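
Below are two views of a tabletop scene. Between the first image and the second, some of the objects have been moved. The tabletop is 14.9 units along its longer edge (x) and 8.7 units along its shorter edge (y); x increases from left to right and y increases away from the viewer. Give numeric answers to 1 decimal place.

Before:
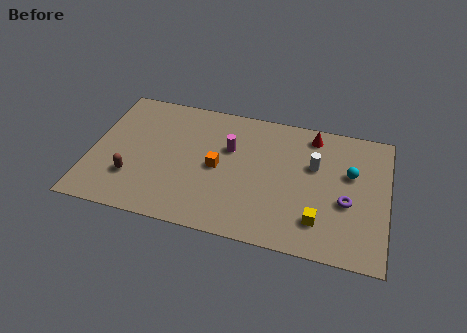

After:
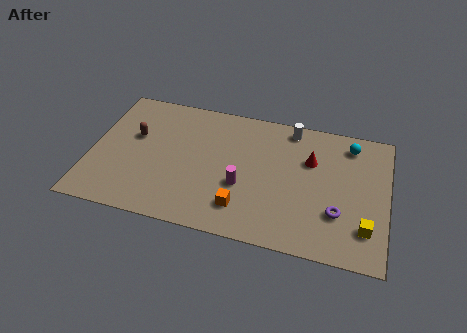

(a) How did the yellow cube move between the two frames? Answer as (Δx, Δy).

(2.3, 0.1)

From the two frames, the yellow cube sits at roughly (11.6, 2.0) before and (13.9, 2.1) after.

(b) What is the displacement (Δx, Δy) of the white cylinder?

(-1.3, 2.2)

The white cylinder was at about (11.2, 5.5) and moved to about (9.9, 7.7).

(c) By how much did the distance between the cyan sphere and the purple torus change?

+2.7

They were about 1.9 units apart before and 4.6 after — 2.7 units further apart.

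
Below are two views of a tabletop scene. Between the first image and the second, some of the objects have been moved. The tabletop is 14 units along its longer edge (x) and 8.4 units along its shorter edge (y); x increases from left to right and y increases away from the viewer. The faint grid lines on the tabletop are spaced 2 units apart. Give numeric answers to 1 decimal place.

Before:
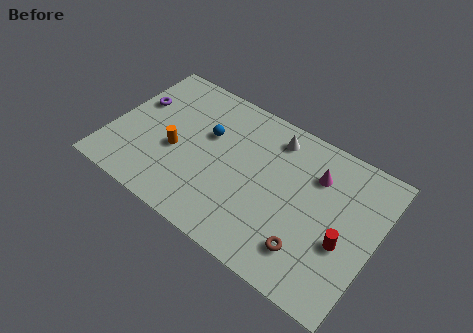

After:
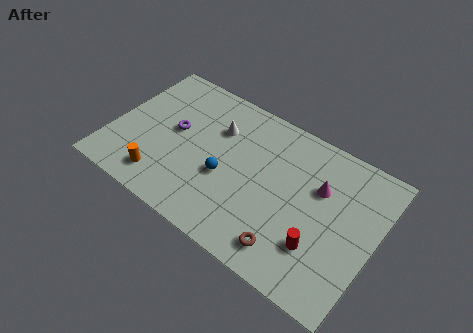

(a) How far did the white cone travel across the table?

3.1

The white cone moved from about (8.2, 7.0) to (5.3, 5.9), a distance of √(2.9² + 1.1²) ≈ 3.1.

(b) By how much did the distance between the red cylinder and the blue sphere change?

-2.6

Before: roughly 7.9 units apart; after: 5.3. That's 2.6 units closer together.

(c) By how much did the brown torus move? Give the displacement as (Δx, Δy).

(-0.9, -0.5)

From the two frames, the brown torus sits at roughly (10.9, 1.9) before and (10.0, 1.4) after.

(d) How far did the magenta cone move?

0.7

The magenta cone was near (10.6, 6.1) before and (10.9, 5.5) after, so it travelled √(0.3² + 0.6²) ≈ 0.7 units.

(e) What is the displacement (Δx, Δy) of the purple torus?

(2.2, -0.7)

From the two frames, the purple torus sits at roughly (1.0, 5.3) before and (3.2, 4.6) after.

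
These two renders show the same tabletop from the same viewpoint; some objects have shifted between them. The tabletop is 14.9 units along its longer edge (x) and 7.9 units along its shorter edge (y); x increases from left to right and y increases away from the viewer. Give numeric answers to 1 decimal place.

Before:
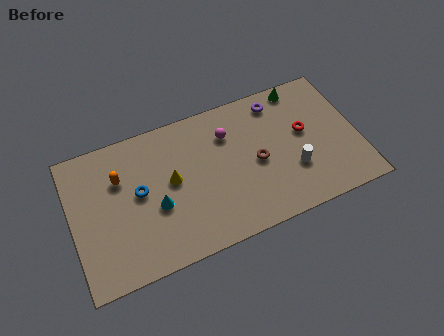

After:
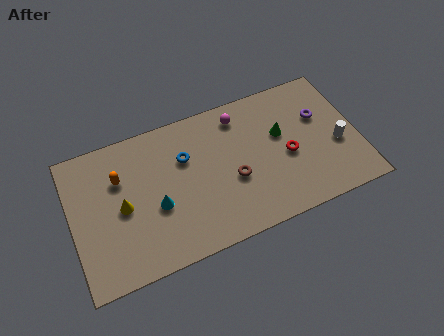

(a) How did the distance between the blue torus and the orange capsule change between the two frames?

+2.0

The distance was about 1.4 in the first image and 3.4 in the second, so they moved 2.0 units further apart.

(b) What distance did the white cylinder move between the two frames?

2.5

From (11.4, 2.6) to (13.8, 3.2), the white cylinder covered √(2.4² + 0.6²) ≈ 2.5 units.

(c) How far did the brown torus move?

1.4

From (9.6, 3.7) to (8.3, 3.2), the brown torus covered √(1.3² + 0.5²) ≈ 1.4 units.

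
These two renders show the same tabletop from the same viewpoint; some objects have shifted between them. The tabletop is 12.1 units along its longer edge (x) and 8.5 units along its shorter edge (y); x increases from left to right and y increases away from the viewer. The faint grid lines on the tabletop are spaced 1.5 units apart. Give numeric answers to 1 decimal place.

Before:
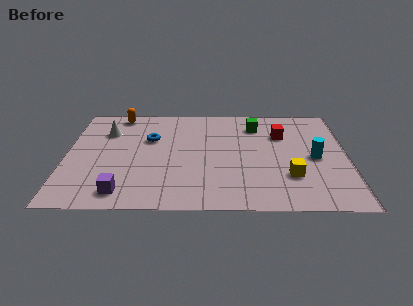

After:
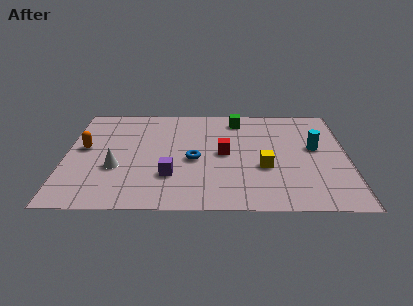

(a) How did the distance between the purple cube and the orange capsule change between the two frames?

-2.1

The distance was about 6.4 in the first image and 4.3 in the second, so they moved 2.1 units closer together.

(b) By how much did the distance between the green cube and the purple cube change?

-2.4

They were about 7.9 units apart before and 5.5 after — 2.4 units closer together.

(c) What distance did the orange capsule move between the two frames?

3.2

From (2.2, 7.6) to (0.8, 4.7), the orange capsule covered √(1.4² + 2.9²) ≈ 3.2 units.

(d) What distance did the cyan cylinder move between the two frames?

0.8

The cyan cylinder was near (10.7, 4.0) before and (10.7, 4.8) after, so it travelled √(0.0² + 0.8²) ≈ 0.8 units.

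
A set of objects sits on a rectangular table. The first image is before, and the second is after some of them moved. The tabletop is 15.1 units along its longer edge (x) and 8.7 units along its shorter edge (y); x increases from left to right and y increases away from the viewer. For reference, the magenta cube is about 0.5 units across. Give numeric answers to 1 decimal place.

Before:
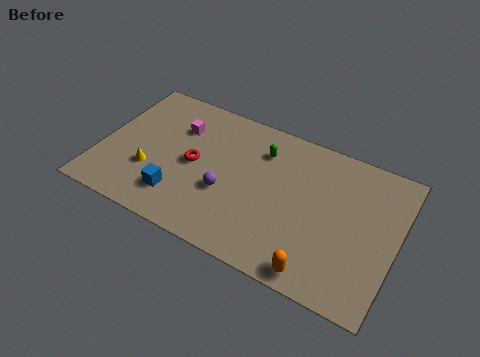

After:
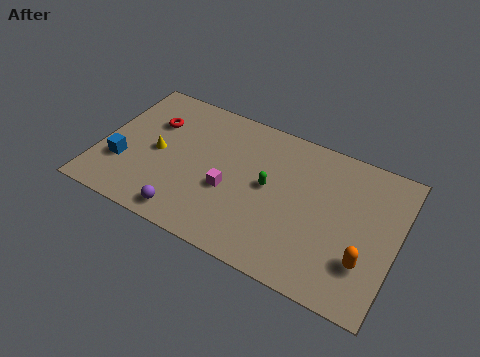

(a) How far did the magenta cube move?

4.0

The magenta cube moved from about (3.7, 6.2) to (6.7, 3.5), a distance of √(3.0² + 2.7²) ≈ 4.0.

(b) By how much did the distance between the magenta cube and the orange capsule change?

-2.4

They were about 9.5 units apart before and 7.1 after — 2.4 units closer together.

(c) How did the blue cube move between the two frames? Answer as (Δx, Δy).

(-3.0, 0.8)

The blue cube started near (4.3, 2.0) and ended near (1.3, 2.8).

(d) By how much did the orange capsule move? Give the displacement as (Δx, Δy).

(2.1, 1.6)

The orange capsule started near (11.6, 0.9) and ended near (13.7, 2.5).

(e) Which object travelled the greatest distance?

the magenta cube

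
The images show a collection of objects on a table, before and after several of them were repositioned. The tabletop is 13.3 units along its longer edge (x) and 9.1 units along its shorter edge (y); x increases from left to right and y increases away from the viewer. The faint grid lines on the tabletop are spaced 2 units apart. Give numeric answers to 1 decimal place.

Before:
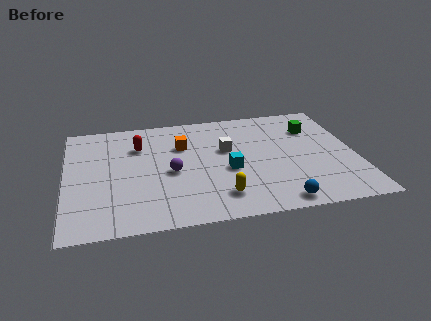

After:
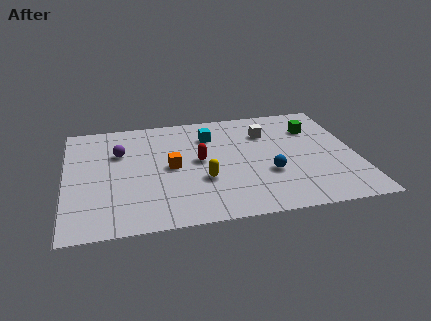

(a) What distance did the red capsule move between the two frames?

3.2

The red capsule moved from about (3.4, 6.5) to (6.1, 4.8), a distance of √(2.7² + 1.7²) ≈ 3.2.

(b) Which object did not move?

the green cube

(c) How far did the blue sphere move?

2.3

The blue sphere moved from about (9.5, 0.9) to (9.2, 3.2), a distance of √(0.3² + 2.3²) ≈ 2.3.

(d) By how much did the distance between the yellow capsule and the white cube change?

+0.9

The distance was about 3.7 in the first image and 4.6 in the second, so they moved 0.9 units further apart.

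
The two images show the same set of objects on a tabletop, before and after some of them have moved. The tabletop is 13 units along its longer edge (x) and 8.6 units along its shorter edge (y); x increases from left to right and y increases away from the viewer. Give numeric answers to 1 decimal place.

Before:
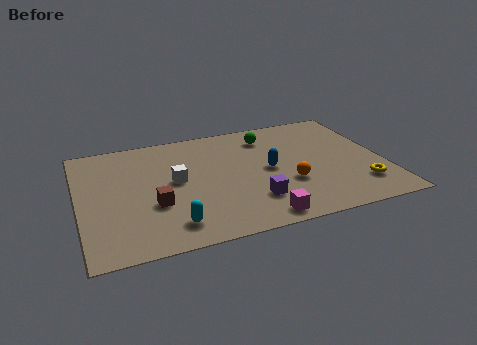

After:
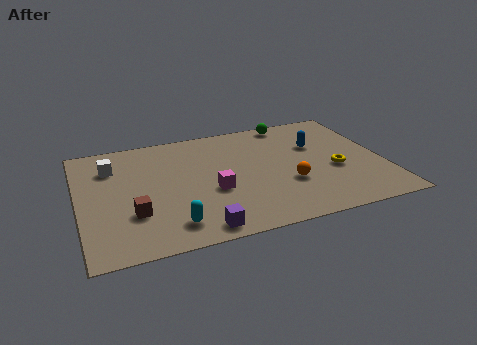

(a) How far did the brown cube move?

1.0

From (3.1, 3.1) to (2.2, 2.7), the brown cube covered √(0.9² + 0.4²) ≈ 1.0 units.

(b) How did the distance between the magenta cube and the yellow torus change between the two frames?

+0.7

They were about 4.6 units apart before and 5.3 after — 0.7 units further apart.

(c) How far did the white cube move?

3.2

The white cube was near (4.1, 4.6) before and (1.5, 6.4) after, so it travelled √(2.6² + 1.8²) ≈ 3.2 units.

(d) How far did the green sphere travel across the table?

1.4

The green sphere moved from about (8.3, 6.9) to (9.4, 7.8), a distance of √(1.1² + 0.9²) ≈ 1.4.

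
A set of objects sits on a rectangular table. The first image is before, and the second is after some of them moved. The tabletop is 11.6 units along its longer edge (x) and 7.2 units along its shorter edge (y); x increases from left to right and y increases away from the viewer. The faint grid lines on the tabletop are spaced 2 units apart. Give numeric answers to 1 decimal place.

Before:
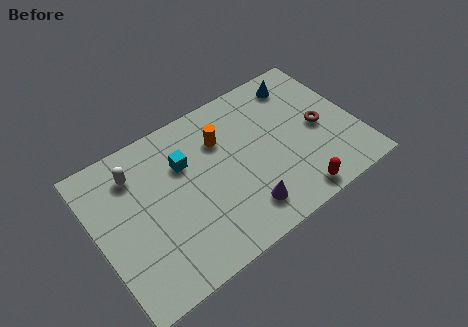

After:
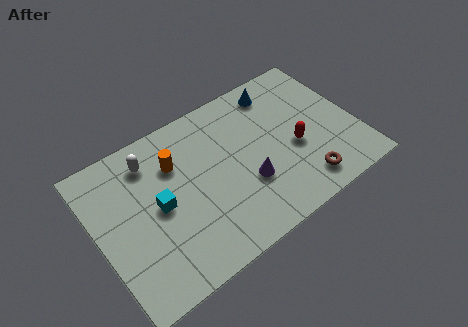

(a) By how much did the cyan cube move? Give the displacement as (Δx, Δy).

(-1.4, -1.3)

From the two frames, the cyan cube sits at roughly (4.1, 4.9) before and (2.7, 3.6) after.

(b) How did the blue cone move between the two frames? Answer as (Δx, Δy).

(-1.0, 0.1)

The blue cone started near (9.6, 6.0) and ended near (8.6, 6.1).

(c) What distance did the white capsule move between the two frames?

0.7

From (2.0, 5.6) to (2.7, 5.8), the white capsule covered √(0.7² + 0.2²) ≈ 0.7 units.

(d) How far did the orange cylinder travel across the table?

2.1

From (5.8, 5.1) to (3.7, 5.1), the orange cylinder covered √(2.1² + 0.0²) ≈ 2.1 units.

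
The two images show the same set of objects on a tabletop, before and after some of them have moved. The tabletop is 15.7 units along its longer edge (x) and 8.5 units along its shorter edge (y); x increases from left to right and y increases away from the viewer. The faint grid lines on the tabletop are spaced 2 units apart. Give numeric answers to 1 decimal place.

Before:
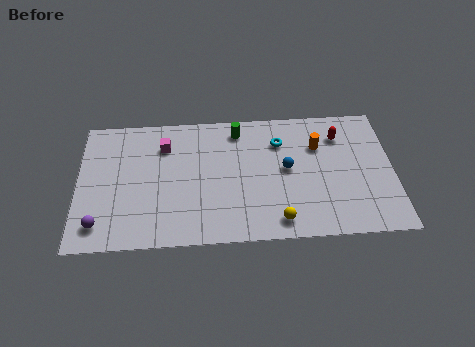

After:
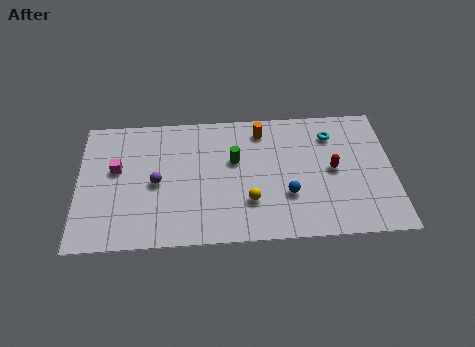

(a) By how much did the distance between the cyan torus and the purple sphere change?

-1.0

The distance was about 10.2 in the first image and 9.2 in the second, so they moved 1.0 units closer together.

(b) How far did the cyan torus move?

2.6

The cyan torus moved from about (10.1, 6.3) to (12.7, 6.6), a distance of √(2.6² + 0.3²) ≈ 2.6.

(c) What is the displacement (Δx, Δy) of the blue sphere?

(0.0, -1.7)

From the two frames, the blue sphere sits at roughly (10.4, 4.5) before and (10.4, 2.8) after.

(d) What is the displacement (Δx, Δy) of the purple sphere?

(2.8, 2.5)

From the two frames, the purple sphere sits at roughly (1.1, 1.5) before and (3.9, 4.0) after.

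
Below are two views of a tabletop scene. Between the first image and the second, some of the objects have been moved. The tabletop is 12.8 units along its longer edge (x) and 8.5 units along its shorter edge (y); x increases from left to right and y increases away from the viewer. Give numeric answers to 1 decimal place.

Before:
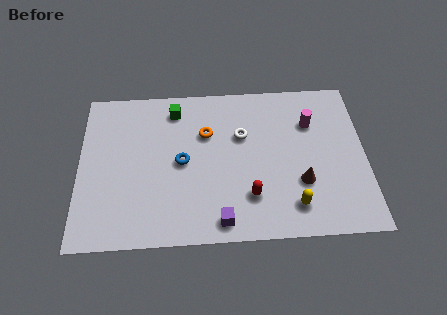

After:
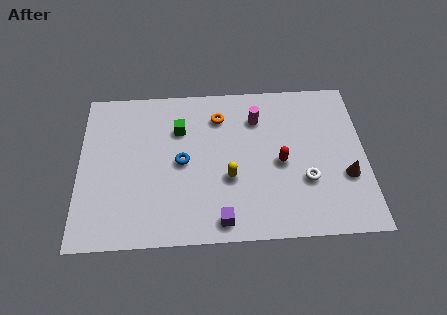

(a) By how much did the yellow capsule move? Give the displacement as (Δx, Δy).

(-2.8, 1.6)

The yellow capsule started near (9.5, 1.6) and ended near (6.7, 3.2).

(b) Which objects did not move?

the blue torus and the purple cube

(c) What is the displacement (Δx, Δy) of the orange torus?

(0.6, 0.9)

The orange torus started near (5.7, 5.7) and ended near (6.3, 6.6).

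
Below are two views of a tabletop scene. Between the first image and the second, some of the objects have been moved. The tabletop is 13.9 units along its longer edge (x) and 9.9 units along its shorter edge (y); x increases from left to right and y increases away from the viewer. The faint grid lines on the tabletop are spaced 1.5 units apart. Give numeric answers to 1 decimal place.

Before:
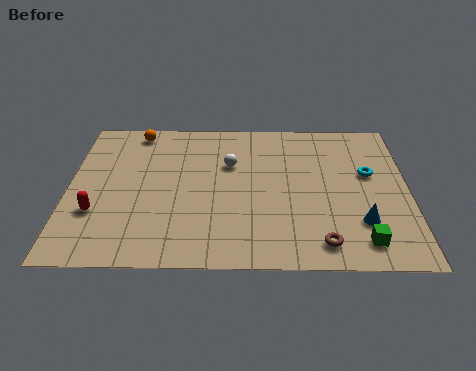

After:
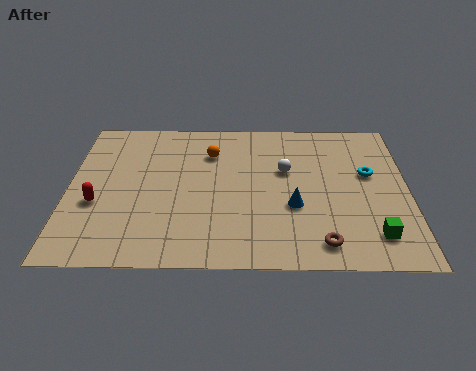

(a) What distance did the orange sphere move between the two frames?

3.4

The orange sphere moved from about (2.7, 8.8) to (5.8, 7.3), a distance of √(3.1² + 1.5²) ≈ 3.4.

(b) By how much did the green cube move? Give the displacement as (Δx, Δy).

(0.5, 0.4)

From the two frames, the green cube sits at roughly (11.9, 1.5) before and (12.4, 1.9) after.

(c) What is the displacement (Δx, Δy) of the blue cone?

(-2.7, 1.0)

The blue cone started near (11.9, 2.7) and ended near (9.2, 3.7).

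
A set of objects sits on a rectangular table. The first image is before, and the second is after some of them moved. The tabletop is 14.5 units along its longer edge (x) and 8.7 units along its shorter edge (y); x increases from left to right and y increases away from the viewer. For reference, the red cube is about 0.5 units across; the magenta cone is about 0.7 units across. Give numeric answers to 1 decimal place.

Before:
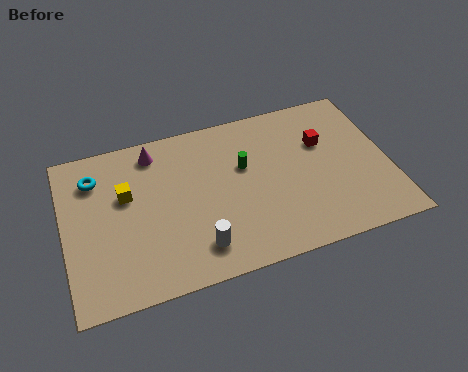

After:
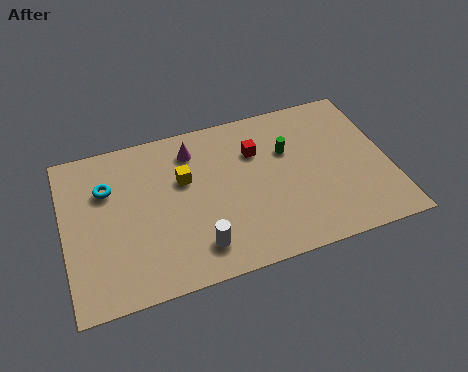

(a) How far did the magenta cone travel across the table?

1.7

From (4.2, 7.4) to (5.9, 7.0), the magenta cone covered √(1.7² + 0.4²) ≈ 1.7 units.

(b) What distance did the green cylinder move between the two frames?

2.0

The green cylinder was near (8.1, 5.4) before and (10.1, 5.7) after, so it travelled √(2.0² + 0.3²) ≈ 2.0 units.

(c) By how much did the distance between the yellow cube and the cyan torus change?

+1.6

They were about 1.8 units apart before and 3.4 after — 1.6 units further apart.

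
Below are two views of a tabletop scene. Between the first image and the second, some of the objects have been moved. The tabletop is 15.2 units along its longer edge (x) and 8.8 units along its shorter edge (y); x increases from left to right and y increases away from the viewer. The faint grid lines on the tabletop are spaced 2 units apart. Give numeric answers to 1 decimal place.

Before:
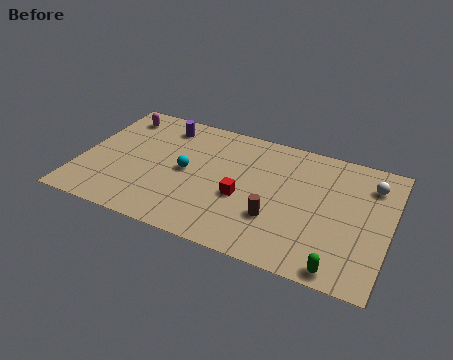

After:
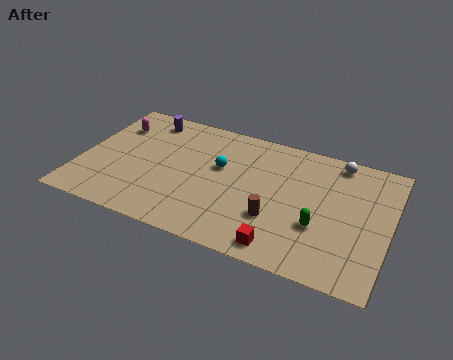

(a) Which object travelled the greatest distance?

the red cube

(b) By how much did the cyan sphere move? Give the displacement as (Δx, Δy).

(1.6, 0.9)

The cyan sphere started near (5.2, 4.4) and ended near (6.8, 5.3).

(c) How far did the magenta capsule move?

0.8

The magenta capsule was near (1.4, 7.3) before and (1.3, 6.5) after, so it travelled √(0.1² + 0.8²) ≈ 0.8 units.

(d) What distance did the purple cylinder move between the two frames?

0.9

The purple cylinder moved from about (3.7, 7.3) to (2.8, 7.5), a distance of √(0.9² + 0.2²) ≈ 0.9.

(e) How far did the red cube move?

3.3

From (8.1, 3.6) to (10.3, 1.1), the red cube covered √(2.2² + 2.5²) ≈ 3.3 units.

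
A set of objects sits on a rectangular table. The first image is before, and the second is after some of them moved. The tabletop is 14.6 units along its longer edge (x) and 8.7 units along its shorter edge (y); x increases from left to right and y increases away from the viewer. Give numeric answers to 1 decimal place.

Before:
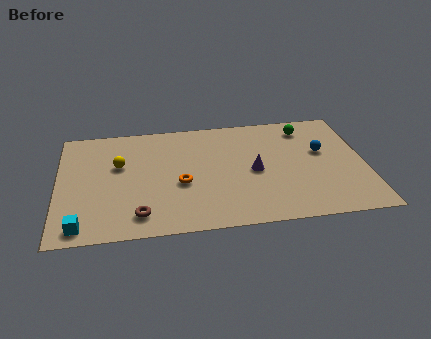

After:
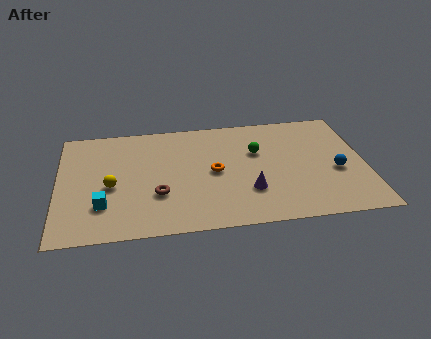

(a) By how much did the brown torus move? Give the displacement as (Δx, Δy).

(0.9, 1.4)

The brown torus started near (3.8, 1.5) and ended near (4.7, 2.9).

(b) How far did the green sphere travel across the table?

2.9

The green sphere was near (11.9, 7.2) before and (9.5, 5.6) after, so it travelled √(2.4² + 1.6²) ≈ 2.9 units.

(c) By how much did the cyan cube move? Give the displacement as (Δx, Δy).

(1.0, 1.4)

From the two frames, the cyan cube sits at roughly (1.1, 1.0) before and (2.1, 2.4) after.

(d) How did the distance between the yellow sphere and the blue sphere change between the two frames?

+1.0

They were about 9.7 units apart before and 10.7 after — 1.0 units further apart.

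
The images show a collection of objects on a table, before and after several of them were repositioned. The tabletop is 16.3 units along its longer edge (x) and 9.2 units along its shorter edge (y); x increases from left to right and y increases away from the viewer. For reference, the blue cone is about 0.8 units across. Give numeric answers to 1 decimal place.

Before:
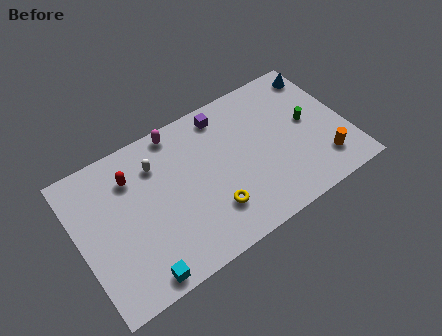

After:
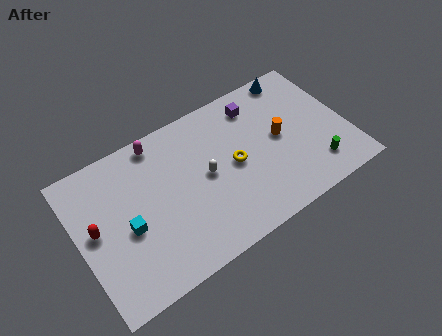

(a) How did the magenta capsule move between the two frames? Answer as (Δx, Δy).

(-1.2, -0.1)

The magenta capsule was at about (6.5, 8.3) and moved to about (5.3, 8.2).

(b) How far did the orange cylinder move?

3.6

The orange cylinder was near (14.5, 2.0) before and (12.3, 4.8) after, so it travelled √(2.2² + 2.8²) ≈ 3.6 units.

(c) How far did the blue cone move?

1.6

The blue cone moved from about (15.4, 7.8) to (13.9, 8.3), a distance of √(1.5² + 0.5²) ≈ 1.6.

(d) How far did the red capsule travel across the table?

3.2

The red capsule moved from about (3.5, 6.9) to (1.0, 4.9), a distance of √(2.5² + 2.0²) ≈ 3.2.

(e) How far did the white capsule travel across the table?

3.5

The white capsule was near (5.0, 6.9) before and (7.7, 4.7) after, so it travelled √(2.7² + 2.2²) ≈ 3.5 units.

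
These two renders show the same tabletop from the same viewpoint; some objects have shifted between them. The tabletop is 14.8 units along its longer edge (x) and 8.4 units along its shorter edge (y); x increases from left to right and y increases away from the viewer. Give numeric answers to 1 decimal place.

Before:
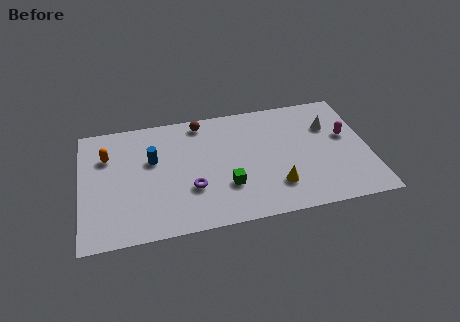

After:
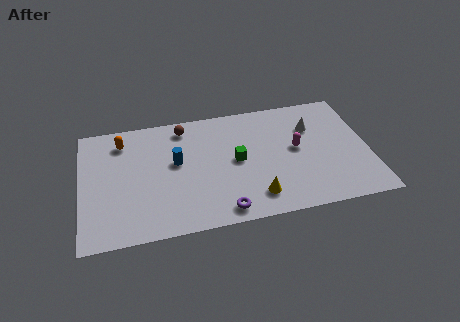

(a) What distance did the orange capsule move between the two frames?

1.2

The orange capsule was near (1.4, 5.9) before and (2.2, 6.8) after, so it travelled √(0.8² + 0.9²) ≈ 1.2 units.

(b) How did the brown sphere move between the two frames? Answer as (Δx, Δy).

(-0.9, -0.2)

The brown sphere was at about (6.3, 7.4) and moved to about (5.4, 7.2).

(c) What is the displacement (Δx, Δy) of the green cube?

(0.6, 1.7)

The green cube started near (7.4, 2.6) and ended near (8.0, 4.3).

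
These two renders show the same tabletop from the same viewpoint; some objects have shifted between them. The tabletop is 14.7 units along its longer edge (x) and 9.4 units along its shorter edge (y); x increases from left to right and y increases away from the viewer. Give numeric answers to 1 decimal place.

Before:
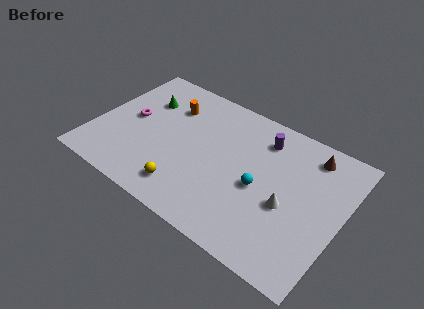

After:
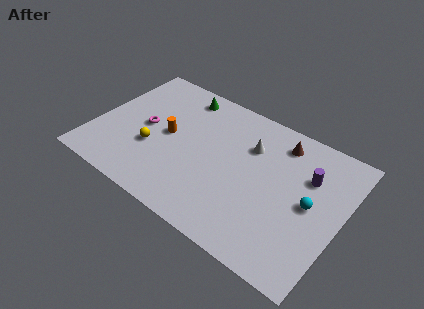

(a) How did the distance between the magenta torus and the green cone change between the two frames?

+2.0

The distance was about 1.8 in the first image and 3.8 in the second, so they moved 2.0 units further apart.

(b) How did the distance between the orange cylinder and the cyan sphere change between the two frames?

+2.0

Before: roughly 6.6 units apart; after: 8.6. That's 2.0 units further apart.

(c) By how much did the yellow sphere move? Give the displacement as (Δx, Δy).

(-2.4, 1.7)

The yellow sphere was at about (6.0, 1.7) and moved to about (3.6, 3.4).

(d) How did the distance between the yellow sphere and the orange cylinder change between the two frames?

-4.0

They were about 5.6 units apart before and 1.6 after — 4.0 units closer together.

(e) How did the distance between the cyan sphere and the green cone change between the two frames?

+1.2

They were about 7.9 units apart before and 9.1 after — 1.2 units further apart.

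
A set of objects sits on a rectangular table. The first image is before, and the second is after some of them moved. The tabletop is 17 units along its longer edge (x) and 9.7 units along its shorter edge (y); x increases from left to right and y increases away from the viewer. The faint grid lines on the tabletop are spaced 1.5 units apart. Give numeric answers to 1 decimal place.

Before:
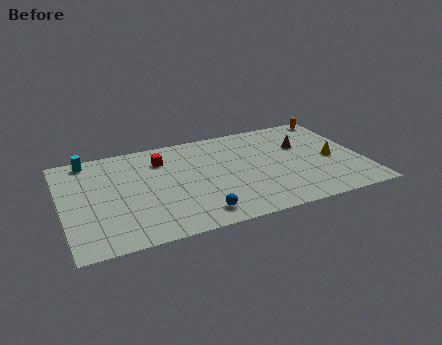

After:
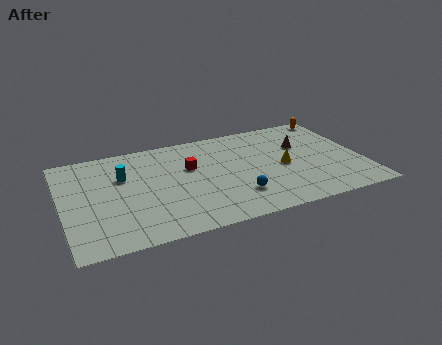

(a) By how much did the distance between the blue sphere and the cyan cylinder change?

-1.9

The distance was about 9.1 in the first image and 7.2 in the second, so they moved 1.9 units closer together.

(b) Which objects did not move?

the brown cone and the orange capsule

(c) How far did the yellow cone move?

2.8

The yellow cone moved from about (15.3, 4.4) to (12.5, 4.5), a distance of √(2.8² + 0.1²) ≈ 2.8.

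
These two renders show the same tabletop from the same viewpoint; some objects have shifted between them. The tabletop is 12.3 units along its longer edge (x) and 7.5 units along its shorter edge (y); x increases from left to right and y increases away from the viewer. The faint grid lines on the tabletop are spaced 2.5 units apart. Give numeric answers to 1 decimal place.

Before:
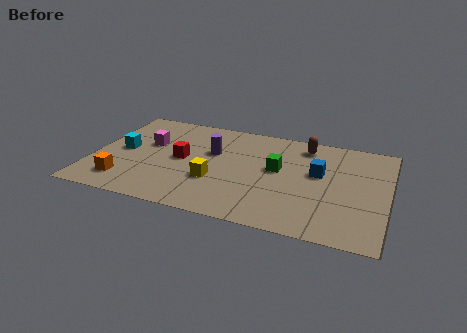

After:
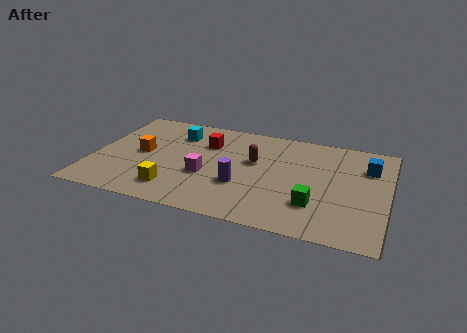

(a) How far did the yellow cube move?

1.9

The yellow cube was near (5.2, 2.6) before and (3.6, 1.5) after, so it travelled √(1.6² + 1.1²) ≈ 1.9 units.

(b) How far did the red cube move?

1.7

The red cube moved from about (3.7, 3.8) to (4.6, 5.3), a distance of √(0.9² + 1.5²) ≈ 1.7.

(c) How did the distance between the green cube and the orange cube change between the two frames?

+0.8

Before: roughly 6.8 units apart; after: 7.6. That's 0.8 units further apart.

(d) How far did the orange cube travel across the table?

2.4

From (1.5, 1.5) to (2.0, 3.8), the orange cube covered √(0.5² + 2.3²) ≈ 2.4 units.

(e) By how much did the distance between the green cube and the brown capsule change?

+1.3

Before: roughly 2.3 units apart; after: 3.6. That's 1.3 units further apart.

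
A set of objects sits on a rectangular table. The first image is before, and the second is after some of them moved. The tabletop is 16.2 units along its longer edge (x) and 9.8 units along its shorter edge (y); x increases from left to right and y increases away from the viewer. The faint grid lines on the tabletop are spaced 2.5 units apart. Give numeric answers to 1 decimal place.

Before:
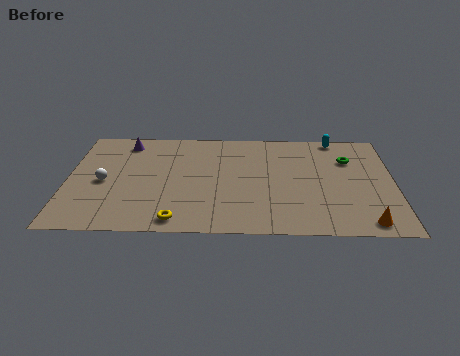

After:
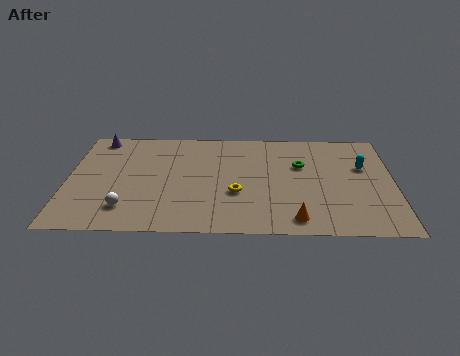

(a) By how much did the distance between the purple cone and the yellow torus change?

+1.0

They were about 7.7 units apart before and 8.7 after — 1.0 units further apart.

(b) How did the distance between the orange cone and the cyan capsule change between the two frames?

-2.0

They were about 8.0 units apart before and 6.0 after — 2.0 units closer together.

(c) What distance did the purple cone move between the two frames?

1.5

The purple cone was near (2.8, 8.3) before and (1.4, 8.7) after, so it travelled √(1.4² + 0.4²) ≈ 1.5 units.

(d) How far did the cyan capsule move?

3.1

The cyan capsule moved from about (13.4, 9.0) to (14.7, 6.2), a distance of √(1.3² + 2.8²) ≈ 3.1.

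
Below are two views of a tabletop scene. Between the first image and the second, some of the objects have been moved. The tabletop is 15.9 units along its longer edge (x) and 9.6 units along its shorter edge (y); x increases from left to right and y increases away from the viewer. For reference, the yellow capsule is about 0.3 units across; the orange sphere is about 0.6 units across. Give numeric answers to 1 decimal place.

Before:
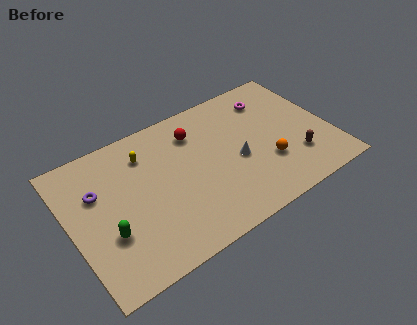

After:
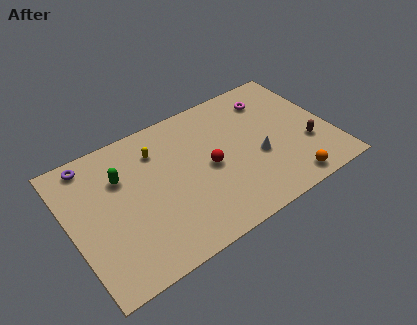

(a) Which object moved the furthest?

the green capsule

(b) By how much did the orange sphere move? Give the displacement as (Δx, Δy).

(0.9, -2.0)

The orange sphere was at about (11.8, 3.1) and moved to about (12.7, 1.1).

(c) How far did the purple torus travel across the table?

2.2

The purple torus moved from about (1.8, 6.3) to (1.7, 8.5), a distance of √(0.1² + 2.2²) ≈ 2.2.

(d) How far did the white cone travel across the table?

1.3

The white cone moved from about (10.1, 4.2) to (11.3, 3.8), a distance of √(1.2² + 0.4²) ≈ 1.3.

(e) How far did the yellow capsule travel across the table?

0.7

From (4.9, 7.4) to (5.6, 7.3), the yellow capsule covered √(0.7² + 0.1²) ≈ 0.7 units.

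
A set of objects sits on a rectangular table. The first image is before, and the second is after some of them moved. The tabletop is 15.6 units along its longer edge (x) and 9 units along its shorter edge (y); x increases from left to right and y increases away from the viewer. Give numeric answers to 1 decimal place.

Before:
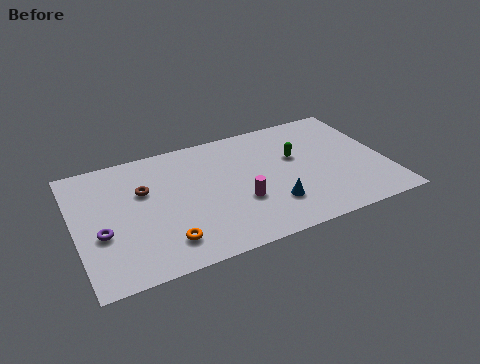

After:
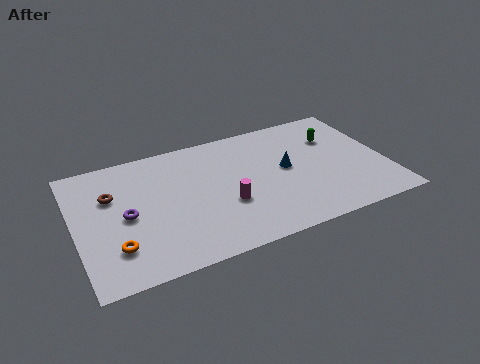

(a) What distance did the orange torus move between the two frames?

2.5

The orange torus was near (4.2, 1.8) before and (1.8, 2.3) after, so it travelled √(2.4² + 0.5²) ≈ 2.5 units.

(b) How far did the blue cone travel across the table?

2.6

The blue cone moved from about (9.6, 2.4) to (10.6, 4.8), a distance of √(1.0² + 2.4²) ≈ 2.6.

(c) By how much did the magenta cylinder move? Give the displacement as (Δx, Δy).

(-0.7, 0.1)

The magenta cylinder started near (8.1, 3.2) and ended near (7.4, 3.3).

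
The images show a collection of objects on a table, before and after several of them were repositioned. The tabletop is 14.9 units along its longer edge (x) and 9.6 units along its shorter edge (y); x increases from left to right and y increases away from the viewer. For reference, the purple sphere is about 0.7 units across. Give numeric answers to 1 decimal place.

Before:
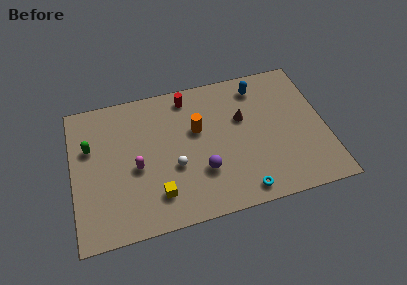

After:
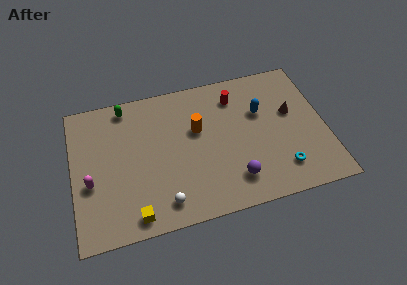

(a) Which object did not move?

the orange cylinder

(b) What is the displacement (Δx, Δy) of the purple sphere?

(1.8, -1.0)

The purple sphere was at about (7.5, 3.0) and moved to about (9.3, 2.0).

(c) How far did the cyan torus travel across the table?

2.6

The cyan torus moved from about (9.7, 1.1) to (12.1, 2.0), a distance of √(2.4² + 0.9²) ≈ 2.6.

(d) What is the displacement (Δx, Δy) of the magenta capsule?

(-2.7, -0.4)

The magenta capsule started near (3.7, 4.2) and ended near (1.0, 3.8).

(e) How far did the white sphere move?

2.3

The white sphere was near (5.9, 3.7) before and (5.1, 1.5) after, so it travelled √(0.8² + 2.2²) ≈ 2.3 units.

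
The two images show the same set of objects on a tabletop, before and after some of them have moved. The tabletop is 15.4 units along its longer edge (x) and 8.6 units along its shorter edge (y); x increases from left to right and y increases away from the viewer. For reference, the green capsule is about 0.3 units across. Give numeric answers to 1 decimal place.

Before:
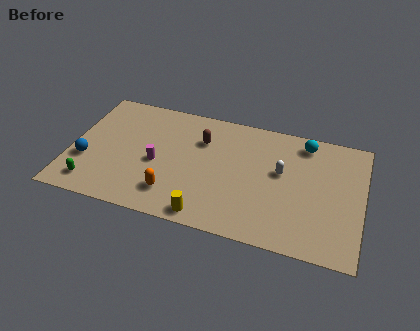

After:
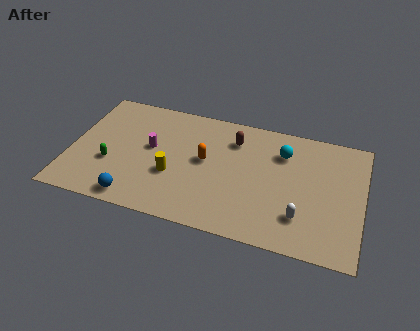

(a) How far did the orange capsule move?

3.2

From (5.6, 1.9) to (7.1, 4.7), the orange capsule covered √(1.5² + 2.8²) ≈ 3.2 units.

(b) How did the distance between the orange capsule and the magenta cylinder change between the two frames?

+0.8

The distance was about 2.1 in the first image and 2.9 in the second, so they moved 0.8 units further apart.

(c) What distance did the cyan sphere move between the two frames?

1.5

The cyan sphere moved from about (12.2, 7.4) to (11.1, 6.4), a distance of √(1.1² + 1.0²) ≈ 1.5.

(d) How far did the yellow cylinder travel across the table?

3.0

The yellow cylinder moved from about (7.5, 0.9) to (5.5, 3.2), a distance of √(2.0² + 2.3²) ≈ 3.0.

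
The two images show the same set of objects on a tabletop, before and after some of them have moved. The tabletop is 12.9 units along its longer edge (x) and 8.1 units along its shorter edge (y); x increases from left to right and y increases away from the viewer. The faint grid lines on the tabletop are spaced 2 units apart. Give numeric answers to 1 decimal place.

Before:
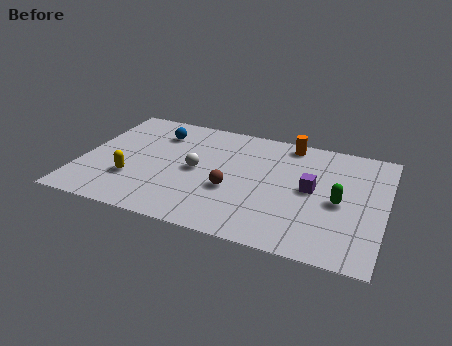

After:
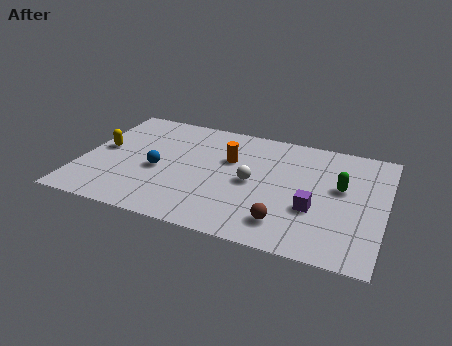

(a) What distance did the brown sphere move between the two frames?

2.8

The brown sphere moved from about (6.5, 3.1) to (8.9, 1.6), a distance of √(2.4² + 1.5²) ≈ 2.8.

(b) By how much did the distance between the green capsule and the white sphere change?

-2.3

They were about 6.1 units apart before and 3.8 after — 2.3 units closer together.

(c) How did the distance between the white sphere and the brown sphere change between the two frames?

+1.0

The distance was about 1.8 in the first image and 2.8 in the second, so they moved 1.0 units further apart.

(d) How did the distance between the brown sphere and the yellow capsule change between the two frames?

+4.3

The distance was about 4.2 in the first image and 8.5 in the second, so they moved 4.3 units further apart.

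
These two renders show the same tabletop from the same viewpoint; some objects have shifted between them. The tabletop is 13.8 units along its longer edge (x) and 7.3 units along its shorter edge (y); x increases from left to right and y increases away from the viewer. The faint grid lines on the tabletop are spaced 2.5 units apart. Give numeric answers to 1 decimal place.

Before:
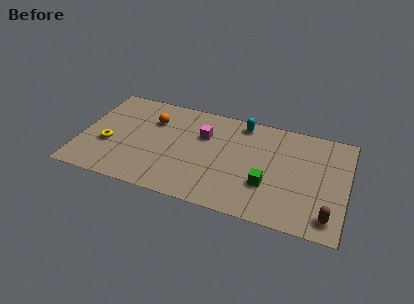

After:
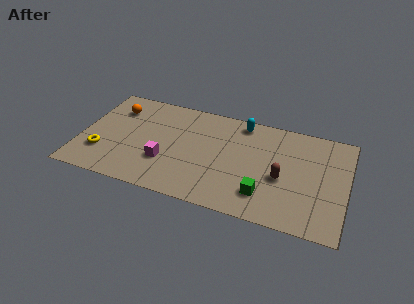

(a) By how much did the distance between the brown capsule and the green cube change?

-1.8

Before: roughly 3.4 units apart; after: 1.6. That's 1.8 units closer together.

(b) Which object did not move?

the cyan capsule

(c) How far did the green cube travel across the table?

0.7

From (9.8, 2.4) to (9.7, 1.7), the green cube covered √(0.1² + 0.7²) ≈ 0.7 units.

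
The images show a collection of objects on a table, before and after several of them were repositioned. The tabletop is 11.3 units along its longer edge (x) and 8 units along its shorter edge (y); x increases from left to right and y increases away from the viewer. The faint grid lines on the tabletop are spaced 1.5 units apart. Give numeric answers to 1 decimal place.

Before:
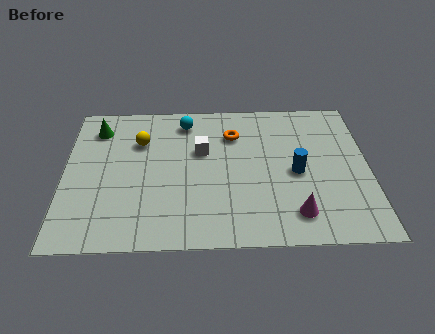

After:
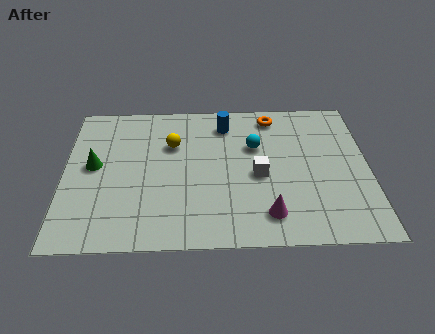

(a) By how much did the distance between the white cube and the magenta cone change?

-2.8

They were about 4.9 units apart before and 2.1 after — 2.8 units closer together.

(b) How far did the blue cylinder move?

3.8

The blue cylinder moved from about (8.6, 3.7) to (6.0, 6.5), a distance of √(2.6² + 2.8²) ≈ 3.8.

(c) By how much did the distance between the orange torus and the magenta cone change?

+0.5

Before: roughly 4.9 units apart; after: 5.4. That's 0.5 units further apart.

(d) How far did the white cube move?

2.5

The white cube was near (5.1, 5.0) before and (7.2, 3.6) after, so it travelled √(2.1² + 1.4²) ≈ 2.5 units.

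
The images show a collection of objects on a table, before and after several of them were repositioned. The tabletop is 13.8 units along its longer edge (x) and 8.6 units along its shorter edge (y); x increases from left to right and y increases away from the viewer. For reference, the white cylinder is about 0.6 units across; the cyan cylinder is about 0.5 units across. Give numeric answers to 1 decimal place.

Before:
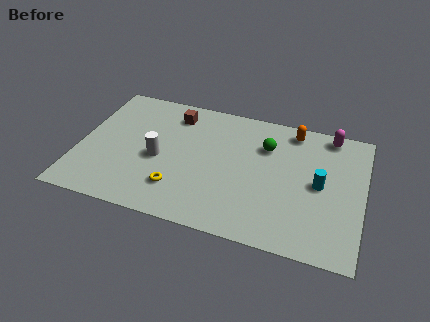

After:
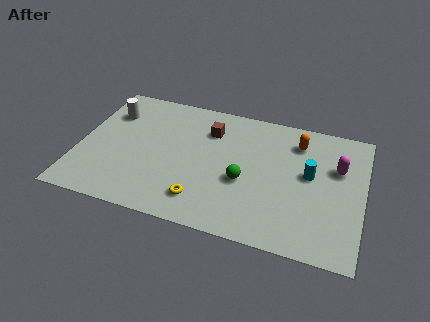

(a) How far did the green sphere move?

2.8

The green sphere was near (9.0, 6.1) before and (8.1, 3.5) after, so it travelled √(0.9² + 2.6²) ≈ 2.8 units.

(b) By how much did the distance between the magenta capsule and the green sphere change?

+1.5

Before: roughly 3.4 units apart; after: 4.9. That's 1.5 units further apart.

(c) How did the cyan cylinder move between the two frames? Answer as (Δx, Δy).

(-0.5, 0.5)

The cyan cylinder started near (11.7, 4.3) and ended near (11.2, 4.8).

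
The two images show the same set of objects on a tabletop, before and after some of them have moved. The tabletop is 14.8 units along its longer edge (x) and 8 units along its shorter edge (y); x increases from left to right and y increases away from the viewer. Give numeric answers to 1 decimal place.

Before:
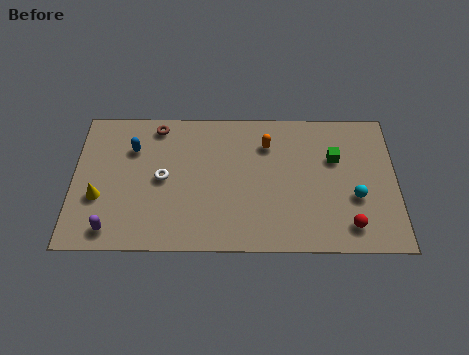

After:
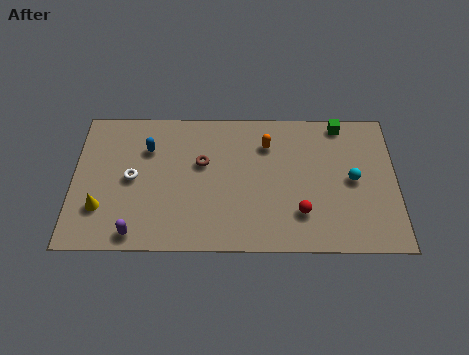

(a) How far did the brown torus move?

3.0

From (3.8, 7.0) to (5.9, 4.9), the brown torus covered √(2.1² + 2.1²) ≈ 3.0 units.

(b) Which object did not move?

the orange capsule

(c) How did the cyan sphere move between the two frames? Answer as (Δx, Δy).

(-0.1, 1.0)

From the two frames, the cyan sphere sits at roughly (12.9, 3.0) before and (12.8, 4.0) after.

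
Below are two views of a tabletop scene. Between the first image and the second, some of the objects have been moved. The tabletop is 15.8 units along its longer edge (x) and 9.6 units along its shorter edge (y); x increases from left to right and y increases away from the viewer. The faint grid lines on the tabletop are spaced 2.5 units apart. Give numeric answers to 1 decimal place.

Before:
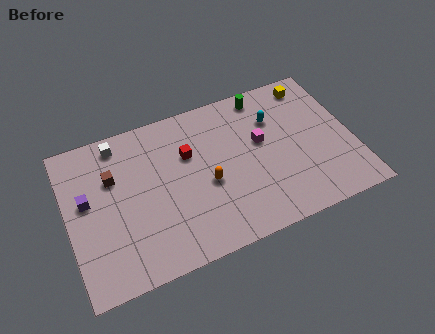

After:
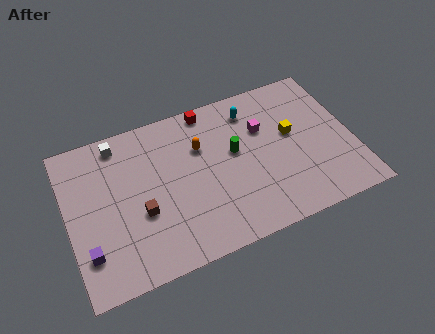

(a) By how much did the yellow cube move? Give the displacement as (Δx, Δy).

(-1.5, -2.8)

The yellow cube was at about (14.0, 8.3) and moved to about (12.5, 5.5).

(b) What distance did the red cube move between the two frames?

2.8

The red cube was near (6.8, 6.3) before and (8.2, 8.7) after, so it travelled √(1.4² + 2.4²) ≈ 2.8 units.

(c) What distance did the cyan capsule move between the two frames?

1.6

The cyan capsule moved from about (11.7, 6.8) to (10.5, 7.8), a distance of √(1.2² + 1.0²) ≈ 1.6.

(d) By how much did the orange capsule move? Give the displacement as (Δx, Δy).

(-0.1, 2.4)

The orange capsule started near (7.6, 4.1) and ended near (7.5, 6.5).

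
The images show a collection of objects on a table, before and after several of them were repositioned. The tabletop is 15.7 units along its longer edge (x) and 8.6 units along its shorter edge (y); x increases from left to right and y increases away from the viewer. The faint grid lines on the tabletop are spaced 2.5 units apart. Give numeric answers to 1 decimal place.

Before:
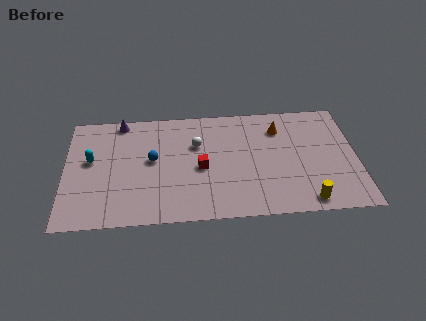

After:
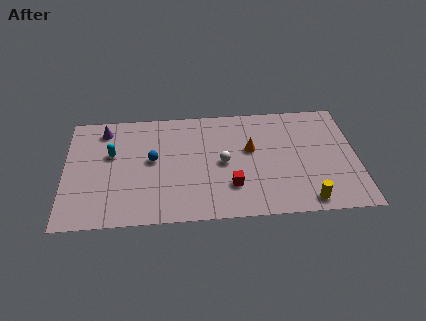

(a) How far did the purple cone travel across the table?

1.1

The purple cone moved from about (3.0, 7.8) to (2.1, 7.2), a distance of √(0.9² + 0.6²) ≈ 1.1.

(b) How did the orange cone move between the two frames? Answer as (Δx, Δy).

(-1.6, -1.5)

The orange cone started near (11.6, 6.6) and ended near (10.0, 5.1).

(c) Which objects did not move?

the blue sphere and the yellow cylinder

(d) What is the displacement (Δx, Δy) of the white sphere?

(1.4, -1.5)

The white sphere started near (7.1, 5.7) and ended near (8.5, 4.2).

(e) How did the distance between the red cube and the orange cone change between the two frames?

-2.2

The distance was about 5.1 in the first image and 2.9 in the second, so they moved 2.2 units closer together.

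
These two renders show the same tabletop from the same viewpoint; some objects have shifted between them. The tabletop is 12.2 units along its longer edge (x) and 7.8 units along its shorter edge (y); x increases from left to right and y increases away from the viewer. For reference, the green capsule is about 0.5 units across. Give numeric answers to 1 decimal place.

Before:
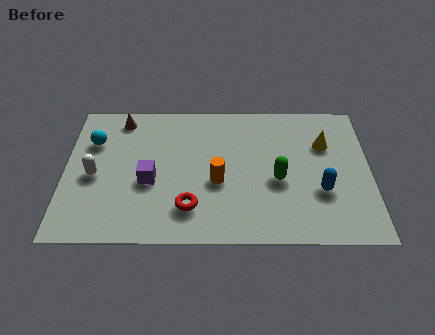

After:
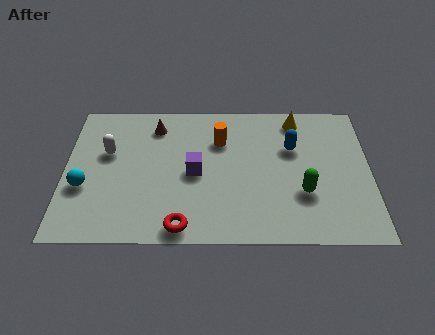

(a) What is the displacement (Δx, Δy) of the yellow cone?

(-1.1, 1.4)

The yellow cone was at about (10.4, 5.3) and moved to about (9.3, 6.7).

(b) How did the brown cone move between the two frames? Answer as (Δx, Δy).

(1.4, -0.4)

The brown cone started near (2.2, 6.7) and ended near (3.6, 6.3).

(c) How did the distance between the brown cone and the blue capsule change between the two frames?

-3.3

Before: roughly 8.9 units apart; after: 5.6. That's 3.3 units closer together.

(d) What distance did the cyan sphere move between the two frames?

2.5

The cyan sphere moved from about (1.1, 5.4) to (0.8, 2.9), a distance of √(0.3² + 2.5²) ≈ 2.5.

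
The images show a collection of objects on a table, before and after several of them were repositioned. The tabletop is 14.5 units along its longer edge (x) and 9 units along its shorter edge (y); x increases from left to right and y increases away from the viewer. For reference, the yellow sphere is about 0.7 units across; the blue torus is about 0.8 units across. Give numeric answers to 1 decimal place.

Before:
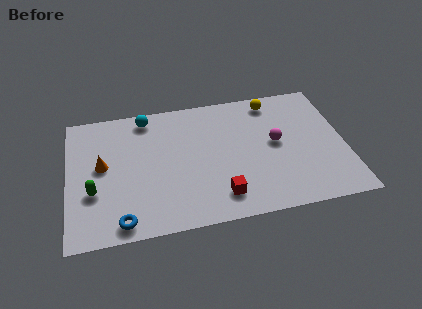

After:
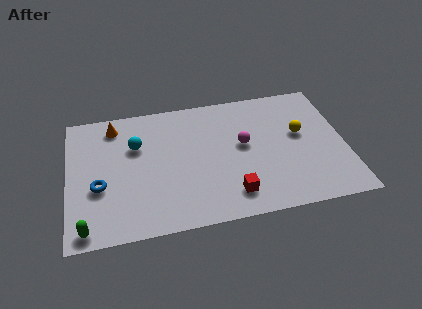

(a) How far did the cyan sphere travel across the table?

2.0

The cyan sphere moved from about (4.2, 7.9) to (3.6, 6.0), a distance of √(0.6² + 1.9²) ≈ 2.0.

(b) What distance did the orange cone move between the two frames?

2.8

The orange cone was near (1.8, 4.9) before and (2.5, 7.6) after, so it travelled √(0.7² + 2.7²) ≈ 2.8 units.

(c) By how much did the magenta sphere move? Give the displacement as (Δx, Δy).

(-1.7, 0.2)

The magenta sphere started near (10.9, 4.8) and ended near (9.2, 5.0).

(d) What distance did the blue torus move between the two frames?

2.7

The blue torus moved from about (2.7, 1.0) to (1.6, 3.5), a distance of √(1.1² + 2.5²) ≈ 2.7.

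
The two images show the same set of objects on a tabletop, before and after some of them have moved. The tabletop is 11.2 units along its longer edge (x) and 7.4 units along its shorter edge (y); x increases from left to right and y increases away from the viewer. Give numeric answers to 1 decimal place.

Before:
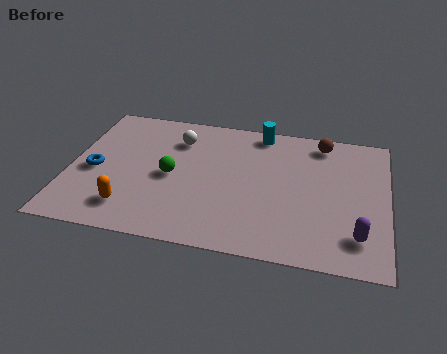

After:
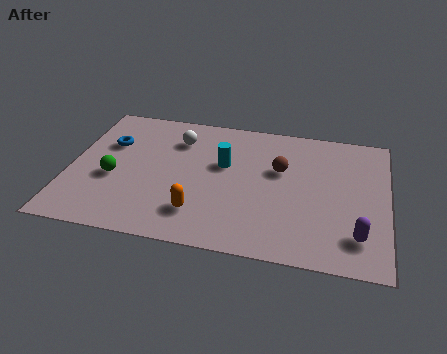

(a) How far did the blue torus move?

1.6

The blue torus moved from about (0.9, 3.3) to (1.3, 4.9), a distance of √(0.4² + 1.6²) ≈ 1.6.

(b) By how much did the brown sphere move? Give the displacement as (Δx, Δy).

(-1.4, -1.8)

From the two frames, the brown sphere sits at roughly (8.8, 6.4) before and (7.4, 4.6) after.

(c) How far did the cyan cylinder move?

2.4

From (6.6, 6.6) to (5.4, 4.5), the cyan cylinder covered √(1.2² + 2.1²) ≈ 2.4 units.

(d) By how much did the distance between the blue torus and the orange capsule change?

+2.4

Before: roughly 2.3 units apart; after: 4.7. That's 2.4 units further apart.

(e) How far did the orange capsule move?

2.4

The orange capsule moved from about (2.3, 1.5) to (4.7, 1.7), a distance of √(2.4² + 0.2²) ≈ 2.4.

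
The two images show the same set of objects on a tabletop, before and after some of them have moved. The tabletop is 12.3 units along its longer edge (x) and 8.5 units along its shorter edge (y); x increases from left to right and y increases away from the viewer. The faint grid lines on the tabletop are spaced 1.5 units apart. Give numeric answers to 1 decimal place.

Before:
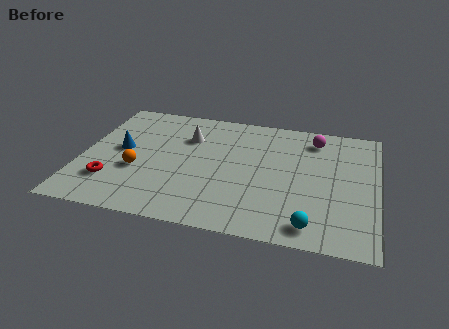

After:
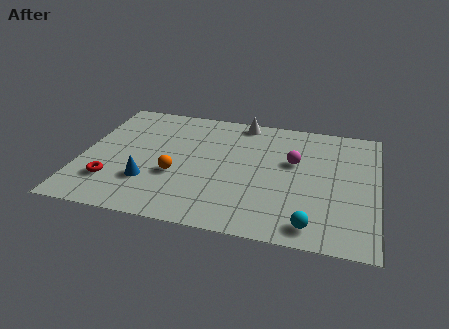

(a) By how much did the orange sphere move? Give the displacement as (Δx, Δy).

(1.6, 0.0)

The orange sphere was at about (2.4, 3.2) and moved to about (4.0, 3.2).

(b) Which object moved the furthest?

the white cone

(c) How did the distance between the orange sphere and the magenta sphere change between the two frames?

-2.9

They were about 8.1 units apart before and 5.2 after — 2.9 units closer together.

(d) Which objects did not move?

the red torus and the cyan sphere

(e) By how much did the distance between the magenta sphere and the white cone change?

-2.0

They were about 5.4 units apart before and 3.4 after — 2.0 units closer together.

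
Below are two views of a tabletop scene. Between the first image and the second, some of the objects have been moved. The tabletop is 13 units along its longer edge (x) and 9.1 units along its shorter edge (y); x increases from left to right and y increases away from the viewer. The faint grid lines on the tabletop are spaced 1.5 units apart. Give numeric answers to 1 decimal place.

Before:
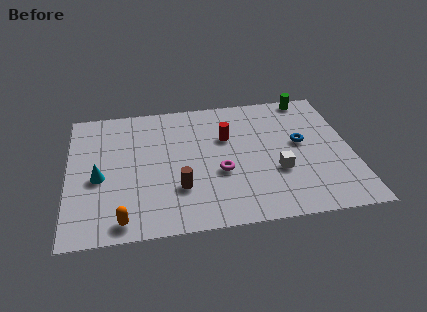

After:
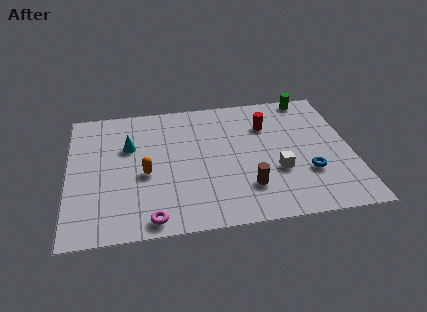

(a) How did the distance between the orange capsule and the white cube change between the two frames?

-1.4

They were about 7.4 units apart before and 6.0 after — 1.4 units closer together.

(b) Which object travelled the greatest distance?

the magenta torus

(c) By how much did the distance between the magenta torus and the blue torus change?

+3.4

Before: roughly 4.1 units apart; after: 7.5. That's 3.4 units further apart.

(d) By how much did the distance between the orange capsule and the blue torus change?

-1.7

They were about 9.2 units apart before and 7.5 after — 1.7 units closer together.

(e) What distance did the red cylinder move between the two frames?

2.0

The red cylinder moved from about (7.3, 5.9) to (9.2, 6.5), a distance of √(1.9² + 0.6²) ≈ 2.0.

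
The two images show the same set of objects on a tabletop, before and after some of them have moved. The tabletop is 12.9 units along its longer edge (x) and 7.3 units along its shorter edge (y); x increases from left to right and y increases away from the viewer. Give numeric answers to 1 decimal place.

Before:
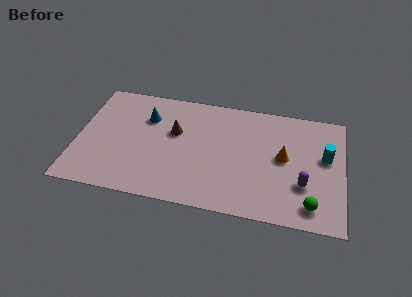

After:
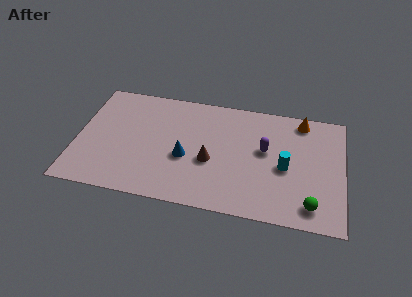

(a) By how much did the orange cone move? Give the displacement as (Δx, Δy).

(0.8, 2.5)

From the two frames, the orange cone sits at roughly (10.0, 3.9) before and (10.8, 6.4) after.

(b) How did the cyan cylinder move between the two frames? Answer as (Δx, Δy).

(-1.9, -1.0)

From the two frames, the cyan cylinder sits at roughly (12.0, 4.3) before and (10.1, 3.3) after.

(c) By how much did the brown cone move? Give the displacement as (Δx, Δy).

(1.8, -1.5)

From the two frames, the brown cone sits at roughly (4.7, 4.5) before and (6.5, 3.0) after.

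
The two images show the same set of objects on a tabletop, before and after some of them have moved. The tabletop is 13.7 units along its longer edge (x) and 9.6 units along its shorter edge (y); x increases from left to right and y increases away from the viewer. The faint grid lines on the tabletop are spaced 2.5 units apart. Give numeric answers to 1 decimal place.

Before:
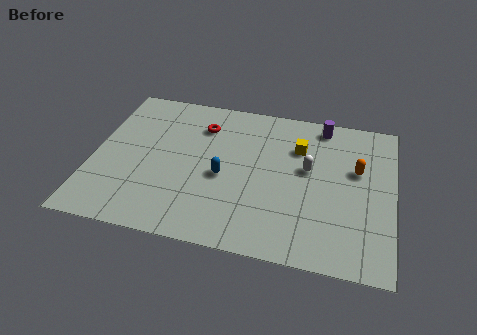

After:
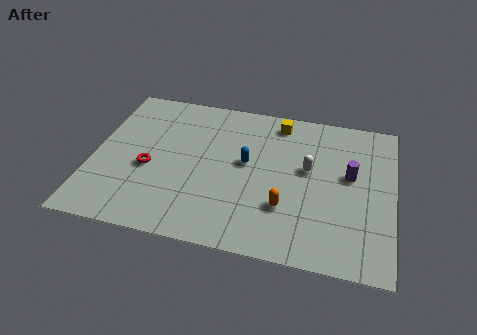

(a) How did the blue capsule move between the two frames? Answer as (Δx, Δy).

(1.0, 1.1)

From the two frames, the blue capsule sits at roughly (6.0, 4.2) before and (7.0, 5.3) after.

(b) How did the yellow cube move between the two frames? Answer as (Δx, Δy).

(-1.0, 1.5)

The yellow cube was at about (9.3, 6.8) and moved to about (8.3, 8.3).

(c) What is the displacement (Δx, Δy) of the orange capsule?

(-3.1, -3.0)

From the two frames, the orange capsule sits at roughly (12.0, 5.9) before and (8.9, 2.9) after.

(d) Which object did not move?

the white capsule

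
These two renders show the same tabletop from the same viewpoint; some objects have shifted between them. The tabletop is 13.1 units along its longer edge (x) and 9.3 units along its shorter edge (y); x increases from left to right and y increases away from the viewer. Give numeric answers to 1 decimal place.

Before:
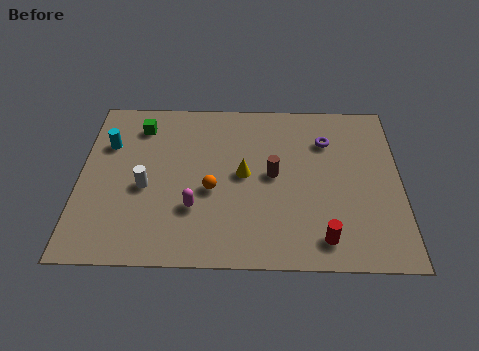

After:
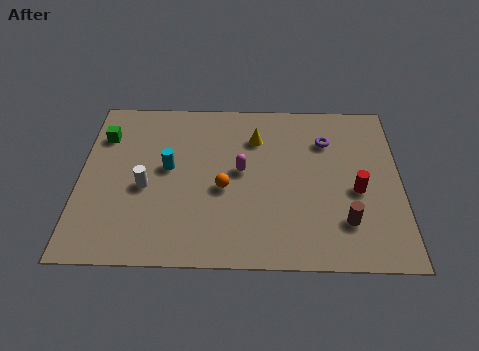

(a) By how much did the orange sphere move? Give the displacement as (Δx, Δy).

(0.5, 0.1)

The orange sphere started near (5.4, 3.9) and ended near (5.9, 4.0).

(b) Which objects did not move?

the white cylinder and the purple torus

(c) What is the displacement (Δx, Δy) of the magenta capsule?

(1.9, 2.1)

The magenta capsule was at about (4.7, 2.9) and moved to about (6.6, 5.0).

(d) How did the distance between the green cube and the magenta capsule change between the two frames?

+0.9

The distance was about 5.1 in the first image and 6.0 in the second, so they moved 0.9 units further apart.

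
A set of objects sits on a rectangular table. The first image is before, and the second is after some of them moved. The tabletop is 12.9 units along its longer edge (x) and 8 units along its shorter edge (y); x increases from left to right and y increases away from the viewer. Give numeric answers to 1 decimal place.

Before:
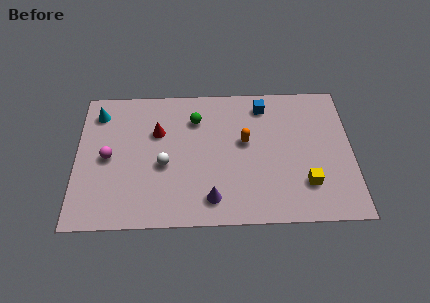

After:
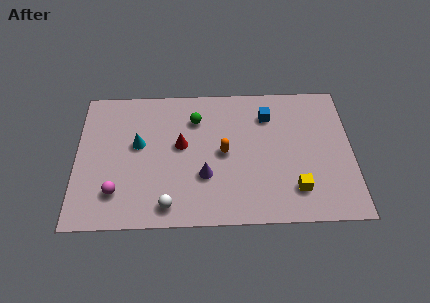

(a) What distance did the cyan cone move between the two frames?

2.7

The cyan cone moved from about (1.0, 6.5) to (2.9, 4.6), a distance of √(1.9² + 1.9²) ≈ 2.7.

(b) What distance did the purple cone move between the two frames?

1.3

From (6.3, 1.4) to (6.0, 2.7), the purple cone covered √(0.3² + 1.3²) ≈ 1.3 units.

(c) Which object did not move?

the green sphere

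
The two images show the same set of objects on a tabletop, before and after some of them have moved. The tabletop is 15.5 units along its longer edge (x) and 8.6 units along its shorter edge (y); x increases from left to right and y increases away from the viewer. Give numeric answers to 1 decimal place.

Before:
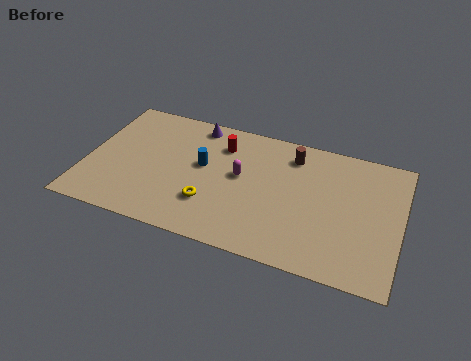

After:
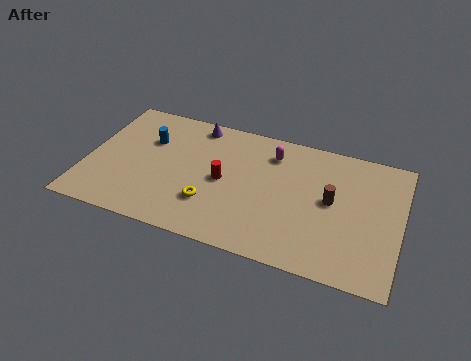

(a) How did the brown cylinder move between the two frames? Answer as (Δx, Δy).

(2.1, -2.4)

The brown cylinder started near (10.0, 7.0) and ended near (12.1, 4.6).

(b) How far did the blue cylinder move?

2.9

From (5.7, 4.9) to (2.9, 5.8), the blue cylinder covered √(2.8² + 0.9²) ≈ 2.9 units.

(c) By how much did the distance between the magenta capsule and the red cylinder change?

+1.3

Before: roughly 2.1 units apart; after: 3.4. That's 1.3 units further apart.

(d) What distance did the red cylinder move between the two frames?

2.4

From (6.5, 6.6) to (6.8, 4.2), the red cylinder covered √(0.3² + 2.4²) ≈ 2.4 units.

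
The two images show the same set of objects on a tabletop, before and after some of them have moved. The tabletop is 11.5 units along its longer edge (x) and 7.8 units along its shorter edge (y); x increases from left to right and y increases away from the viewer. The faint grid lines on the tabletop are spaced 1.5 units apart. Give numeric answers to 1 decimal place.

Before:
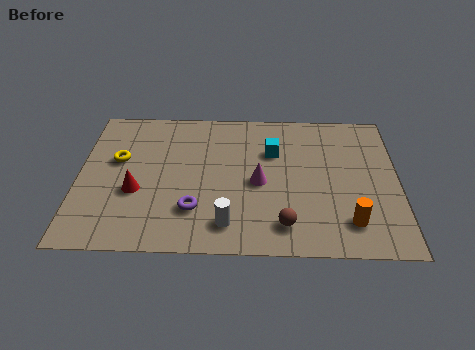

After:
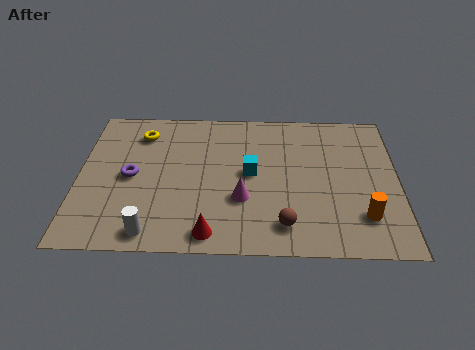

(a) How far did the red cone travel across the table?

3.4

The red cone was near (2.1, 3.0) before and (4.8, 0.9) after, so it travelled √(2.7² + 2.1²) ≈ 3.4 units.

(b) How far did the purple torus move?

2.9

The purple torus was near (4.2, 2.1) before and (1.9, 3.8) after, so it travelled √(2.3² + 1.7²) ≈ 2.9 units.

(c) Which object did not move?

the brown sphere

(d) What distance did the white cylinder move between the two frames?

2.7

The white cylinder was near (5.4, 1.4) before and (2.7, 0.9) after, so it travelled √(2.7² + 0.5²) ≈ 2.7 units.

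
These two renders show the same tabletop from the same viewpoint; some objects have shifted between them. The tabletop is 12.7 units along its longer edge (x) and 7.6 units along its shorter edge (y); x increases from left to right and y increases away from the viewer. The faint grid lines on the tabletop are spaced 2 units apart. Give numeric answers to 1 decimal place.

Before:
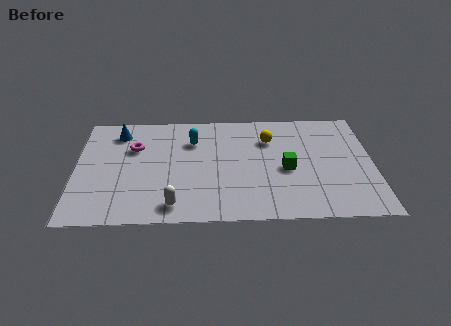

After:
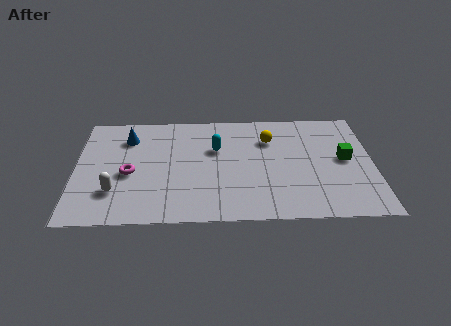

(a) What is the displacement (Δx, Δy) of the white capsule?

(-2.5, 1.0)

The white capsule started near (4.2, 1.1) and ended near (1.7, 2.1).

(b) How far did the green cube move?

2.6

The green cube moved from about (9.0, 3.4) to (11.5, 4.0), a distance of √(2.5² + 0.6²) ≈ 2.6.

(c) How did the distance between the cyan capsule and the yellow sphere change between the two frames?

-0.9

The distance was about 3.3 in the first image and 2.4 in the second, so they moved 0.9 units closer together.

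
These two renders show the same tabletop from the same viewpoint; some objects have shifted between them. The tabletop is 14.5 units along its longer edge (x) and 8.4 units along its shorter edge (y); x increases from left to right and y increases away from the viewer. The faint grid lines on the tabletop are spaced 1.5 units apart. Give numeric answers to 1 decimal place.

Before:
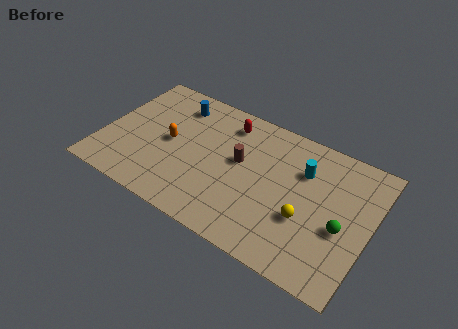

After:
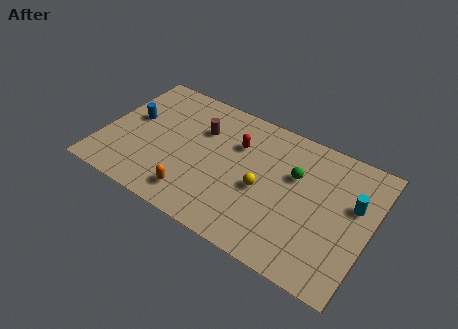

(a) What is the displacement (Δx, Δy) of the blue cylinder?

(-2.1, -2.0)

From the two frames, the blue cylinder sits at roughly (3.5, 6.8) before and (1.4, 4.8) after.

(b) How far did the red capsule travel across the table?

1.3

The red capsule moved from about (6.4, 6.9) to (7.1, 5.8), a distance of √(0.7² + 1.1²) ≈ 1.3.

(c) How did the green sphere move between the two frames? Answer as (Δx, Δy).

(-2.8, 1.9)

The green sphere started near (13.1, 3.5) and ended near (10.3, 5.4).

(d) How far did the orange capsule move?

3.2

From (3.6, 4.2) to (5.4, 1.5), the orange capsule covered √(1.8² + 2.7²) ≈ 3.2 units.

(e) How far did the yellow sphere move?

2.5

The yellow sphere was near (11.2, 3.1) before and (8.8, 3.7) after, so it travelled √(2.4² + 0.6²) ≈ 2.5 units.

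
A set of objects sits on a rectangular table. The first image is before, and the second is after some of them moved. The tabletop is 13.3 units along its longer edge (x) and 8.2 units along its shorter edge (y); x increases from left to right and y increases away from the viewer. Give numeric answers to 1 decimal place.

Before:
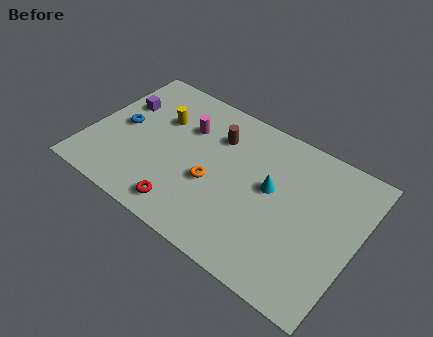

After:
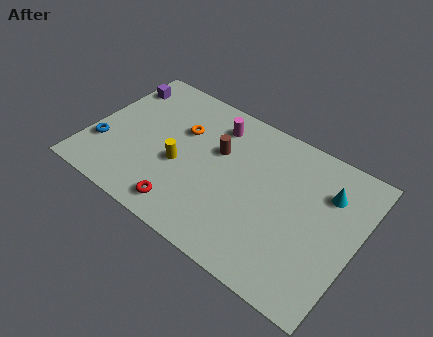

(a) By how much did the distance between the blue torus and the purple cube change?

+2.7

Before: roughly 1.3 units apart; after: 4.0. That's 2.7 units further apart.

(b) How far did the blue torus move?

1.7

From (1.5, 4.1) to (0.8, 2.5), the blue torus covered √(0.7² + 1.6²) ≈ 1.7 units.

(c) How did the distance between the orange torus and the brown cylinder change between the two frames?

-0.8

The distance was about 2.7 in the first image and 1.9 in the second, so they moved 0.8 units closer together.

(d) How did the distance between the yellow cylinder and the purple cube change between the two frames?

+2.9

They were about 2.0 units apart before and 4.9 after — 2.9 units further apart.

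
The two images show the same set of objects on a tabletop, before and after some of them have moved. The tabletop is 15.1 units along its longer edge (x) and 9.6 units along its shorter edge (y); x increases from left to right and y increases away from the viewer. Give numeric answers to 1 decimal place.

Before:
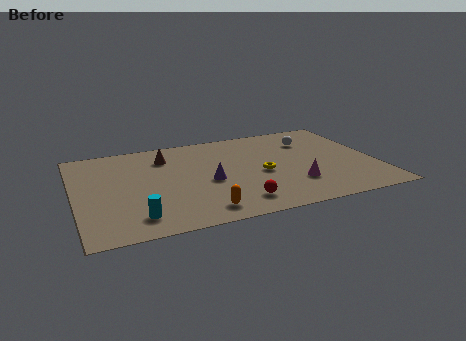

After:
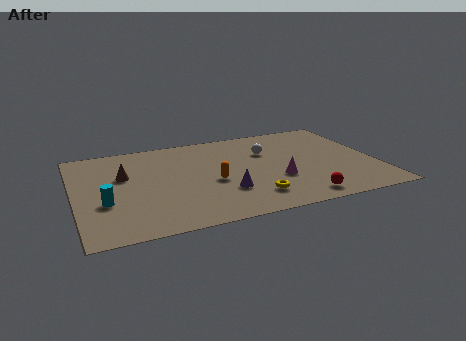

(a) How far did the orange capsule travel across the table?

2.8

From (6.0, 1.4) to (6.8, 4.1), the orange capsule covered √(0.8² + 2.7²) ≈ 2.8 units.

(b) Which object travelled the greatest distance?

the red sphere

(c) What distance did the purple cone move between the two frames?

1.5

The purple cone was near (6.6, 4.2) before and (7.3, 2.9) after, so it travelled √(0.7² + 1.3²) ≈ 1.5 units.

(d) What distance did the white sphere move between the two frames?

2.4

From (12.1, 7.1) to (9.8, 6.5), the white sphere covered √(2.3² + 0.6²) ≈ 2.4 units.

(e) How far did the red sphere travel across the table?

3.1

The red sphere was near (7.8, 1.7) before and (10.9, 1.2) after, so it travelled √(3.1² + 0.5²) ≈ 3.1 units.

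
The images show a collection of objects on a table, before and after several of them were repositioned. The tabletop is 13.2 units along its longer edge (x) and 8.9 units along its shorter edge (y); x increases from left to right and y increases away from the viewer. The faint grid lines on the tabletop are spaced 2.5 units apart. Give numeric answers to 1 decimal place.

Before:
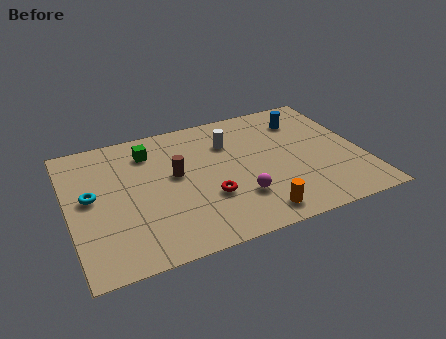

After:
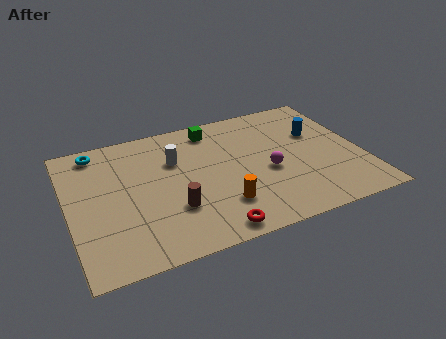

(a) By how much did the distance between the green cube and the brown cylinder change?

+3.1

They were about 2.2 units apart before and 5.3 after — 3.1 units further apart.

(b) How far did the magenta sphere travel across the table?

2.0

From (7.4, 2.5) to (8.9, 3.8), the magenta sphere covered √(1.5² + 1.3²) ≈ 2.0 units.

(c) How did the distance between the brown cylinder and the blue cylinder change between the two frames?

+1.1

Before: roughly 6.4 units apart; after: 7.5. That's 1.1 units further apart.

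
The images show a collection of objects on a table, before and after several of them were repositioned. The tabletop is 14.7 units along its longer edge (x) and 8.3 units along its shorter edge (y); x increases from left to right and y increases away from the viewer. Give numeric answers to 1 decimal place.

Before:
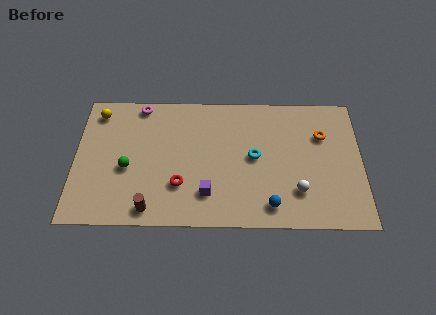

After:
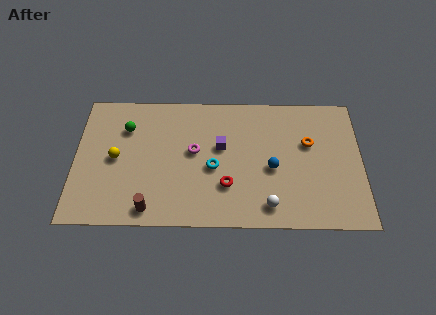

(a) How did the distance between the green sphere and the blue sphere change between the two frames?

+0.3

They were about 7.6 units apart before and 7.9 after — 0.3 units further apart.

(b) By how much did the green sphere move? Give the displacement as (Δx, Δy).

(-0.1, 2.5)

The green sphere was at about (2.7, 3.5) and moved to about (2.6, 6.0).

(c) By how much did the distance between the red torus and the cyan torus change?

-2.9

They were about 4.2 units apart before and 1.3 after — 2.9 units closer together.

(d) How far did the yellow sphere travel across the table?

3.1

The yellow sphere was near (1.1, 7.0) before and (2.1, 4.1) after, so it travelled √(1.0² + 2.9²) ≈ 3.1 units.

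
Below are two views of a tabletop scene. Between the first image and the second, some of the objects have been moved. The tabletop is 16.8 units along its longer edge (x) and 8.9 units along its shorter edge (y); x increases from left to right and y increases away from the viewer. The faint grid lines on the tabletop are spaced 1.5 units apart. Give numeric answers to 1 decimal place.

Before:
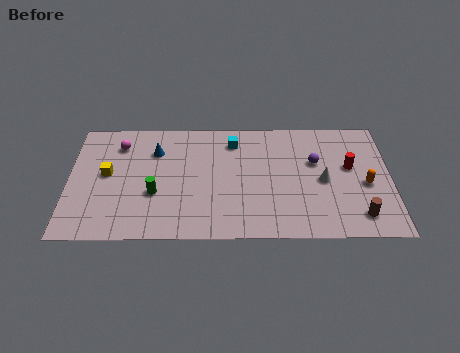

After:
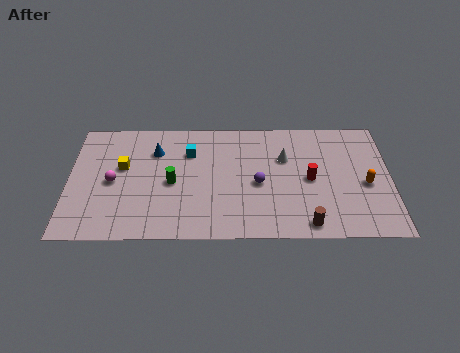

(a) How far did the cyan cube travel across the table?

2.4

The cyan cube moved from about (8.6, 7.2) to (6.3, 6.4), a distance of √(2.3² + 0.8²) ≈ 2.4.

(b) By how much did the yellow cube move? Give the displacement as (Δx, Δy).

(0.8, 0.5)

From the two frames, the yellow cube sits at roughly (2.0, 4.8) before and (2.8, 5.3) after.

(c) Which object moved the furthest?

the purple sphere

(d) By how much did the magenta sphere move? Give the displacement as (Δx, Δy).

(-0.3, -2.8)

The magenta sphere started near (2.6, 7.0) and ended near (2.3, 4.2).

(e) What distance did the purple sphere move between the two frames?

3.4

From (12.9, 5.6) to (9.9, 4.0), the purple sphere covered √(3.0² + 1.6²) ≈ 3.4 units.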